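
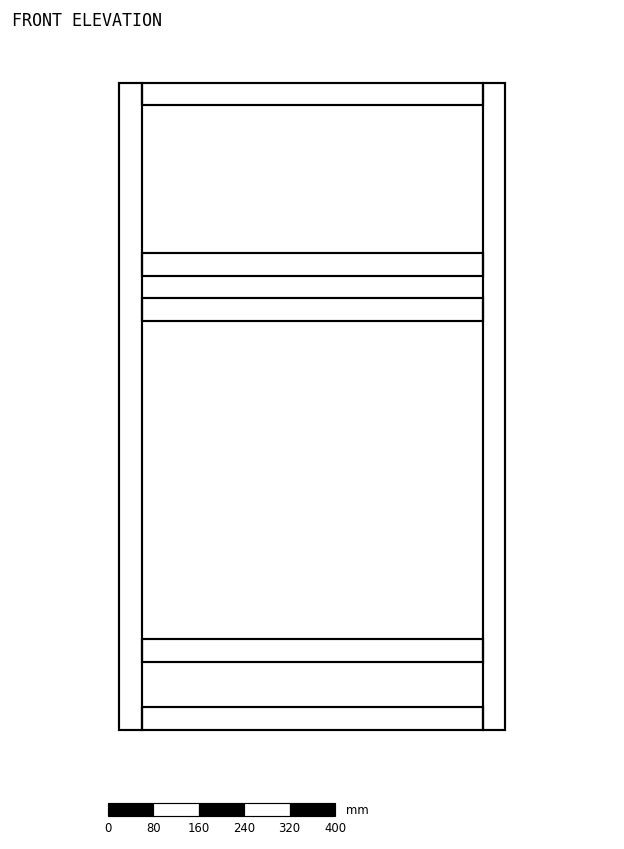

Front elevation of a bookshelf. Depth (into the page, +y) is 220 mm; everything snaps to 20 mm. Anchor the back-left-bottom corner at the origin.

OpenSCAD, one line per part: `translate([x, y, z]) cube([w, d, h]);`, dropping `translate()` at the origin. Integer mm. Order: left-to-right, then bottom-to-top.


cube([40, 220, 1140]);
translate([40, 0, 0]) cube([600, 220, 40]);
translate([40, 0, 120]) cube([600, 220, 40]);
translate([40, 0, 720]) cube([600, 220, 40]);
translate([40, 0, 800]) cube([600, 220, 40]);
translate([40, 0, 1100]) cube([600, 220, 40]);
translate([640, 0, 0]) cube([40, 220, 1140]);


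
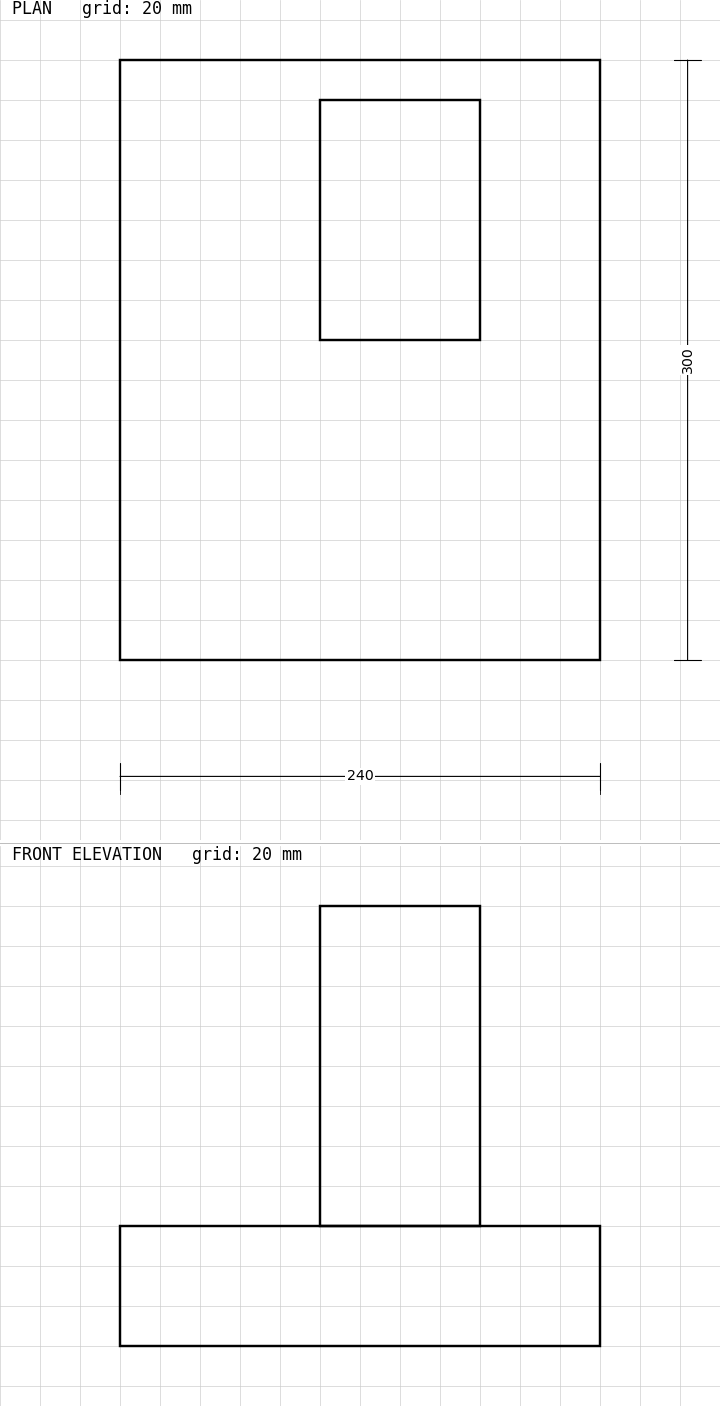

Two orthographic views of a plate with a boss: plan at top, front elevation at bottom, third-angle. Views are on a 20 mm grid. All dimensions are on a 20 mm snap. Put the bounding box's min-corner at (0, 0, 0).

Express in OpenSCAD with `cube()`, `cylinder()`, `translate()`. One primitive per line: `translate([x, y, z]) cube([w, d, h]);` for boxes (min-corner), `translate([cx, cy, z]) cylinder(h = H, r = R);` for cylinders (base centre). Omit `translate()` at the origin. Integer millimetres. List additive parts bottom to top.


cube([240, 300, 60]);
translate([100, 160, 60]) cube([80, 120, 160]);


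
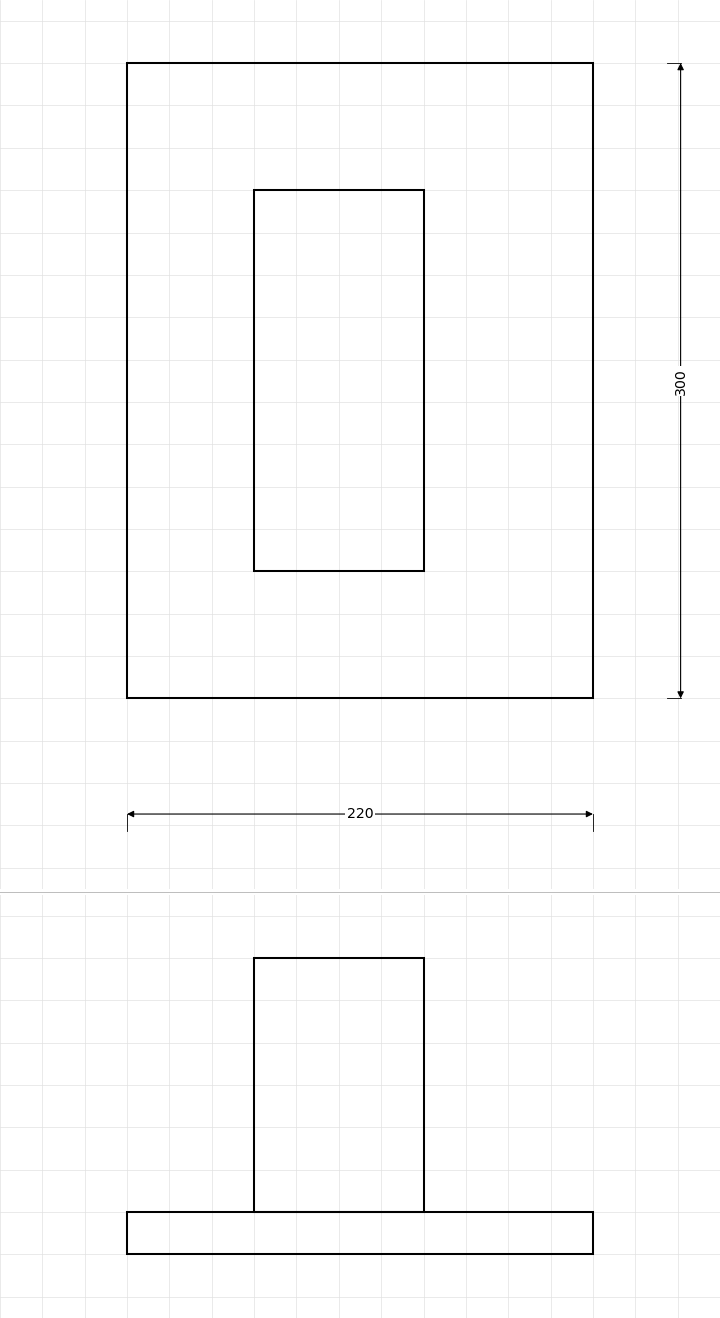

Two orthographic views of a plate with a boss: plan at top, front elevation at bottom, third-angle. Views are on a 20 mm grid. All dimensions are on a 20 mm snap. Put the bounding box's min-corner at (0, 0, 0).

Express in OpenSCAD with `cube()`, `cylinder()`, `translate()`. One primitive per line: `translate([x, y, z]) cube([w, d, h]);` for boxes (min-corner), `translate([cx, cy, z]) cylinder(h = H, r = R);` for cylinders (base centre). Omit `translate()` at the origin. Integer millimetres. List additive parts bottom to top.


cube([220, 300, 20]);
translate([60, 60, 20]) cube([80, 180, 120]);


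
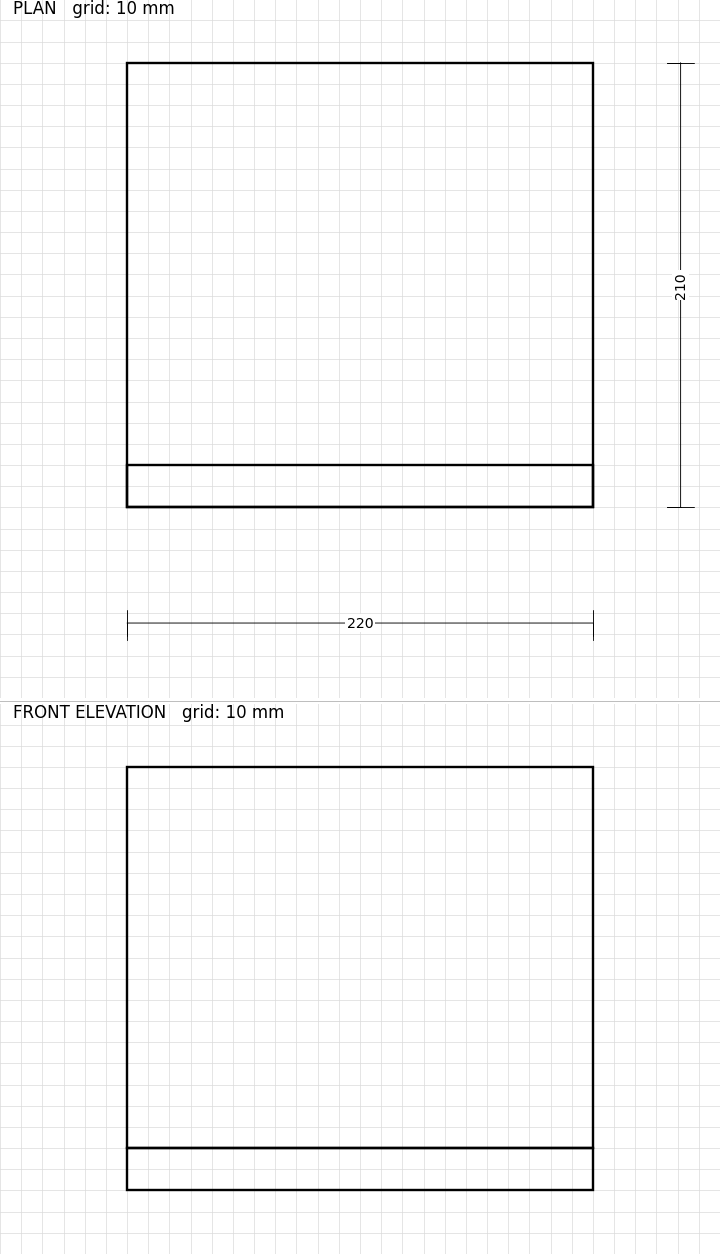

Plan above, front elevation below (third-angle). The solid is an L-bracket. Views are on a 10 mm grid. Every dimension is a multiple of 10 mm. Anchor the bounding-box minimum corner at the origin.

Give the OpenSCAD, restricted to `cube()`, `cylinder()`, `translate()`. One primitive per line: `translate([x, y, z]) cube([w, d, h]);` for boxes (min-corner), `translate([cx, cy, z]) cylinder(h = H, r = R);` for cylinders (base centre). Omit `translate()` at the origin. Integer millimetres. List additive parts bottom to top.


cube([220, 210, 20]);
translate([0, 0, 20]) cube([220, 20, 180]);


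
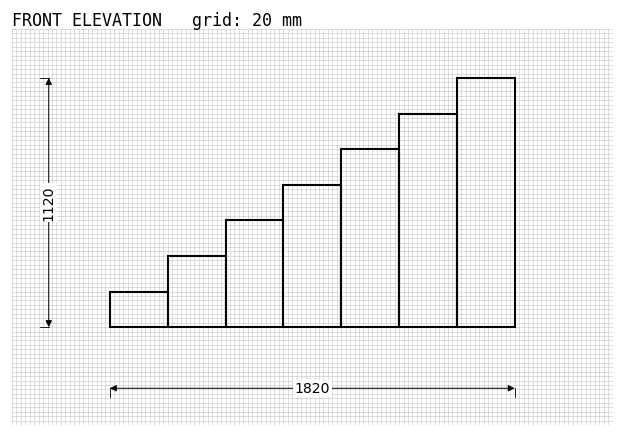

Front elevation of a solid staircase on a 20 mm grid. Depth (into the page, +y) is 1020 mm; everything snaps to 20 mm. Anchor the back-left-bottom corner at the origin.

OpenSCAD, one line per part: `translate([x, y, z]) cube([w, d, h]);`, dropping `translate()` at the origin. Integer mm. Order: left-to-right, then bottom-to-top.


cube([260, 1020, 160]);
translate([260, 0, 0]) cube([260, 1020, 320]);
translate([520, 0, 0]) cube([260, 1020, 480]);
translate([780, 0, 0]) cube([260, 1020, 640]);
translate([1040, 0, 0]) cube([260, 1020, 800]);
translate([1300, 0, 0]) cube([260, 1020, 960]);
translate([1560, 0, 0]) cube([260, 1020, 1120]);


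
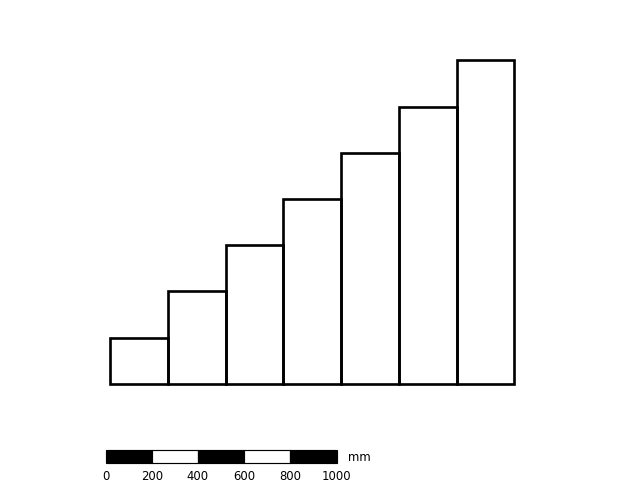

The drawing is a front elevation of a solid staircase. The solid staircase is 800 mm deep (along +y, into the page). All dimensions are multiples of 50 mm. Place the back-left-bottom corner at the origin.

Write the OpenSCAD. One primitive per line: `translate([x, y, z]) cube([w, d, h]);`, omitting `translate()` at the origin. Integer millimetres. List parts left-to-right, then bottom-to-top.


cube([250, 800, 200]);
translate([250, 0, 0]) cube([250, 800, 400]);
translate([500, 0, 0]) cube([250, 800, 600]);
translate([750, 0, 0]) cube([250, 800, 800]);
translate([1000, 0, 0]) cube([250, 800, 1000]);
translate([1250, 0, 0]) cube([250, 800, 1200]);
translate([1500, 0, 0]) cube([250, 800, 1400]);


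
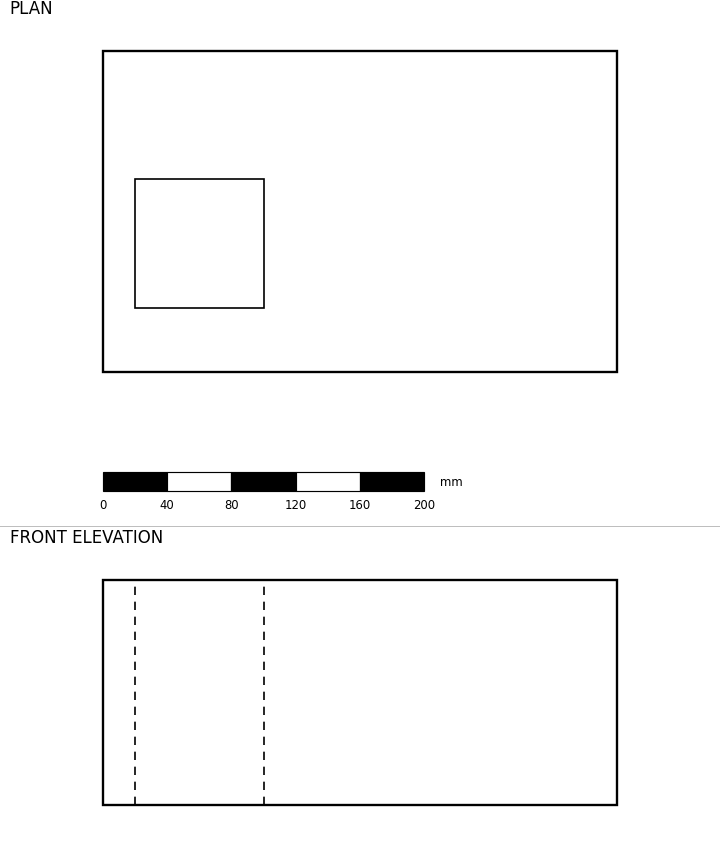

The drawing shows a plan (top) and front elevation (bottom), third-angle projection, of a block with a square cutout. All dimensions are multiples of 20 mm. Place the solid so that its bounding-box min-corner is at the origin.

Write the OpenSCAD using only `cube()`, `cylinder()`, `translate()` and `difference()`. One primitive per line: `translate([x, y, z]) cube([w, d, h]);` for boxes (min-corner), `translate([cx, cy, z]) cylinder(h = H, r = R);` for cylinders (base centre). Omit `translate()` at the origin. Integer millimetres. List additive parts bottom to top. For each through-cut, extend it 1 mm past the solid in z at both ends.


difference() {
  cube([320, 200, 140]);
  translate([20, 40, -1]) cube([80, 80, 142]);
}


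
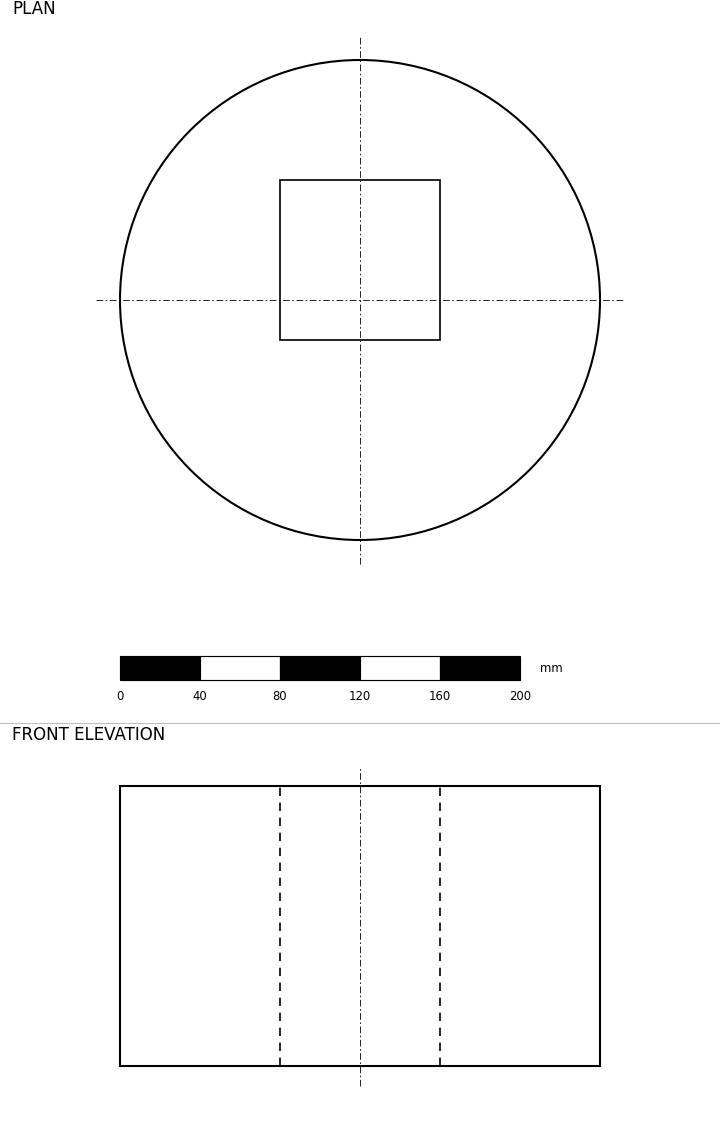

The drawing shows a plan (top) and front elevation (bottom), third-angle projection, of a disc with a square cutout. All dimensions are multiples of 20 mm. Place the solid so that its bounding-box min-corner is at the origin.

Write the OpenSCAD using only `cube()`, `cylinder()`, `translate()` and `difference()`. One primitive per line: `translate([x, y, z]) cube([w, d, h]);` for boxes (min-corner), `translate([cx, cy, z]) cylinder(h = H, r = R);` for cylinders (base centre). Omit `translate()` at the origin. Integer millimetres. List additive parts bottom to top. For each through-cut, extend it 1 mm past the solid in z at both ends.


difference() {
  translate([120, 120, 0]) cylinder(h = 140, r = 120);
  translate([80, 100, -1]) cube([80, 80, 142]);
}


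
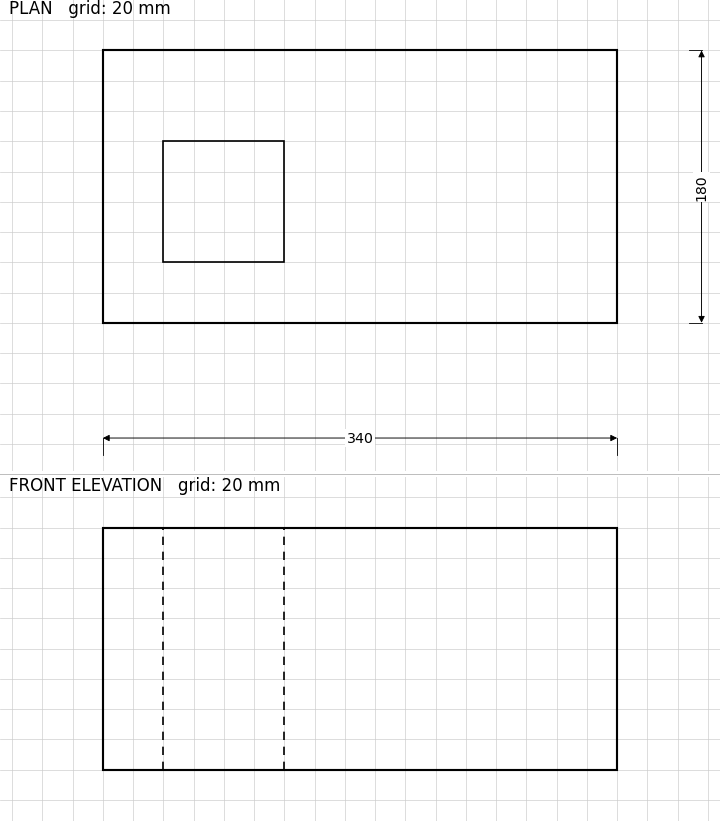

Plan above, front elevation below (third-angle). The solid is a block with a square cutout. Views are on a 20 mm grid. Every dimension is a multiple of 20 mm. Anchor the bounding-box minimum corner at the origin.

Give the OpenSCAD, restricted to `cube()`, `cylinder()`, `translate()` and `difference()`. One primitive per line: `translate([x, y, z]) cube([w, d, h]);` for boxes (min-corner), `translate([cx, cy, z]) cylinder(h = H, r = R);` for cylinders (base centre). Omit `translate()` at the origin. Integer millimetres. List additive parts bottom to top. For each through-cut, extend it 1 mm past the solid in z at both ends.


difference() {
  cube([340, 180, 160]);
  translate([40, 40, -1]) cube([80, 80, 162]);
}


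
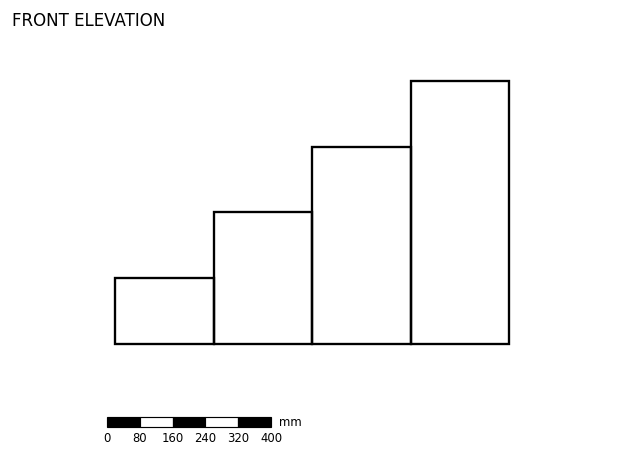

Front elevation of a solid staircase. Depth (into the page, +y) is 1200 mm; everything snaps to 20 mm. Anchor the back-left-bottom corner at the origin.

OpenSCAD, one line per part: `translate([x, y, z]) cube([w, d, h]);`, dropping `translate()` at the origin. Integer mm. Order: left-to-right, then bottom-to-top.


cube([240, 1200, 160]);
translate([240, 0, 0]) cube([240, 1200, 320]);
translate([480, 0, 0]) cube([240, 1200, 480]);
translate([720, 0, 0]) cube([240, 1200, 640]);


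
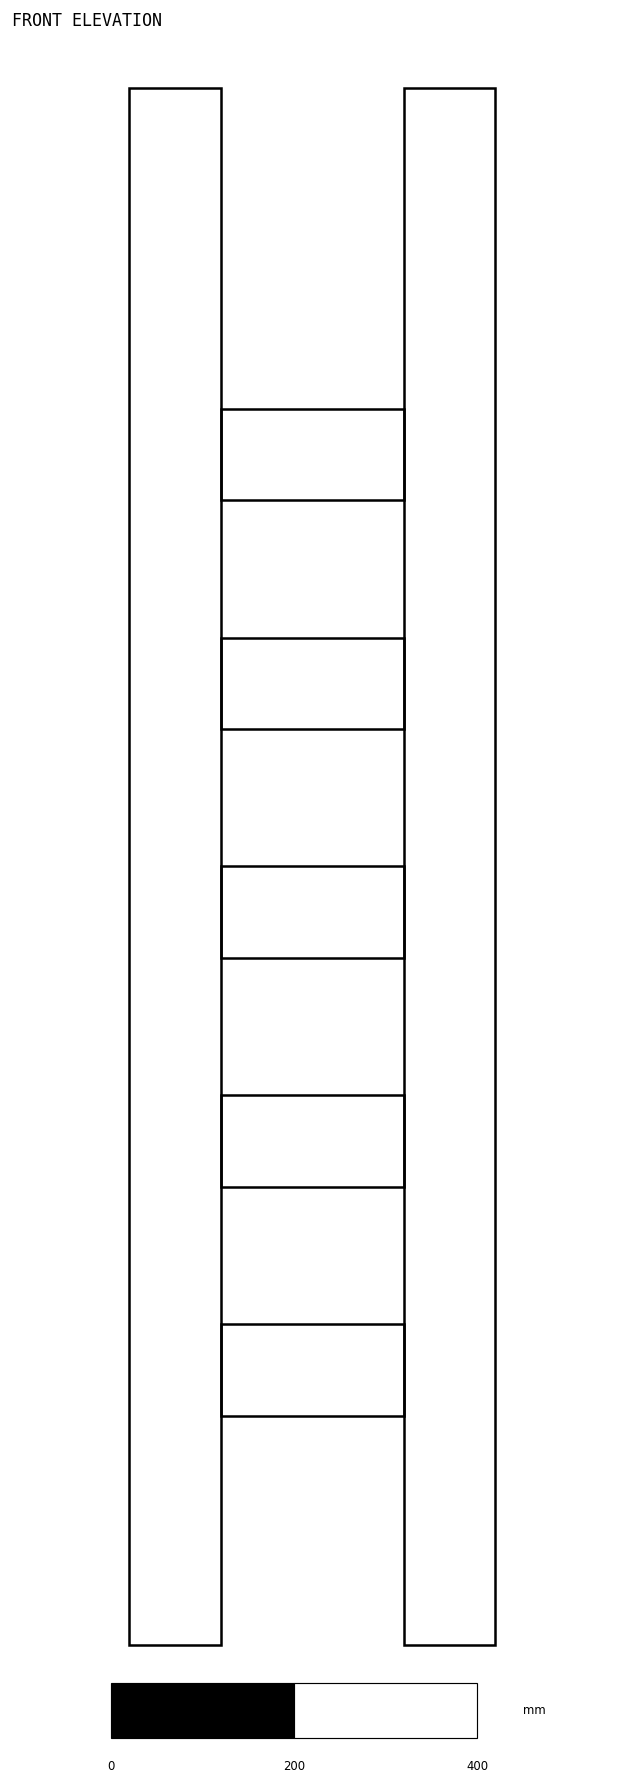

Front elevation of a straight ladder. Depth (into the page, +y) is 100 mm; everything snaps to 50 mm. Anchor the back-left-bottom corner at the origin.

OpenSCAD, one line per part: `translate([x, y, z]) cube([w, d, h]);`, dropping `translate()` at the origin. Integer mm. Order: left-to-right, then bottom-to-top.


cube([100, 100, 1700]);
translate([100, 0, 250]) cube([200, 100, 100]);
translate([100, 0, 500]) cube([200, 100, 100]);
translate([100, 0, 750]) cube([200, 100, 100]);
translate([100, 0, 1000]) cube([200, 100, 100]);
translate([100, 0, 1250]) cube([200, 100, 100]);
translate([300, 0, 0]) cube([100, 100, 1700]);


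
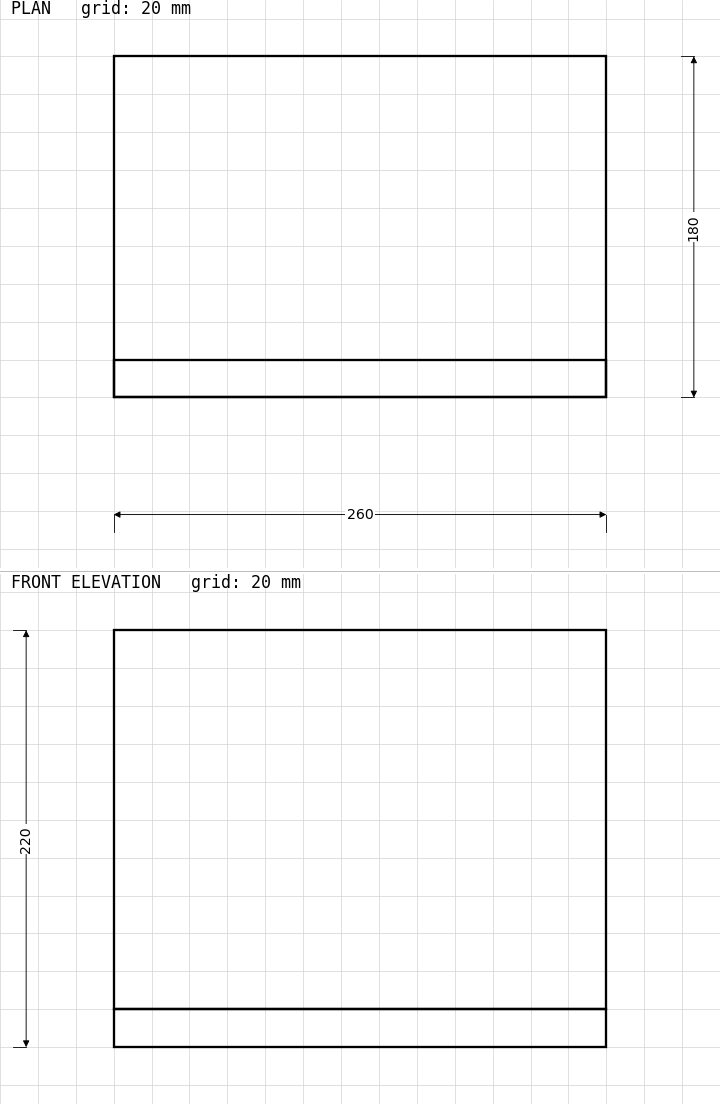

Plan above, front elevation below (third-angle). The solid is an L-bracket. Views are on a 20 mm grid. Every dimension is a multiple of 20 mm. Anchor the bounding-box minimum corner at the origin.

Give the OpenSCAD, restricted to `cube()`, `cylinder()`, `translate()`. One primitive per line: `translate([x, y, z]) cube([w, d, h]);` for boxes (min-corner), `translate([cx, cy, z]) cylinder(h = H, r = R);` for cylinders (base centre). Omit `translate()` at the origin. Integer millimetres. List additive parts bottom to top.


cube([260, 180, 20]);
translate([0, 0, 20]) cube([260, 20, 200]);


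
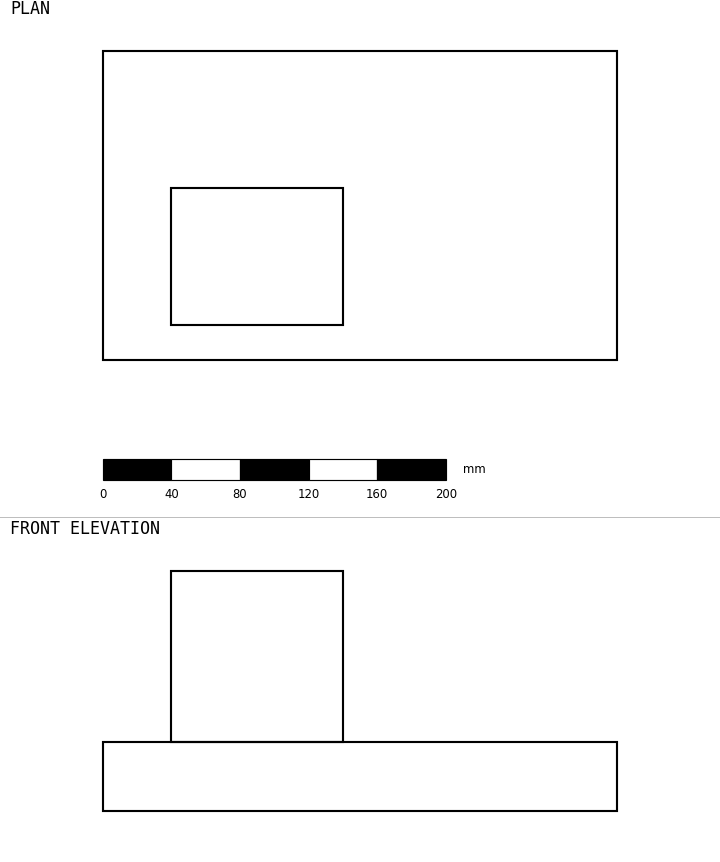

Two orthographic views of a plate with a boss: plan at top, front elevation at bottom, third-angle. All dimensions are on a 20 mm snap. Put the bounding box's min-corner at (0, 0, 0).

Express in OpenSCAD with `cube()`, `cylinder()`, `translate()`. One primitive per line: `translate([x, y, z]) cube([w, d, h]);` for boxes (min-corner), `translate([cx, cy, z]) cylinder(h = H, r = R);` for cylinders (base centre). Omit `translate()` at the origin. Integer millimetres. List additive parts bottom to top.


cube([300, 180, 40]);
translate([40, 20, 40]) cube([100, 80, 100]);


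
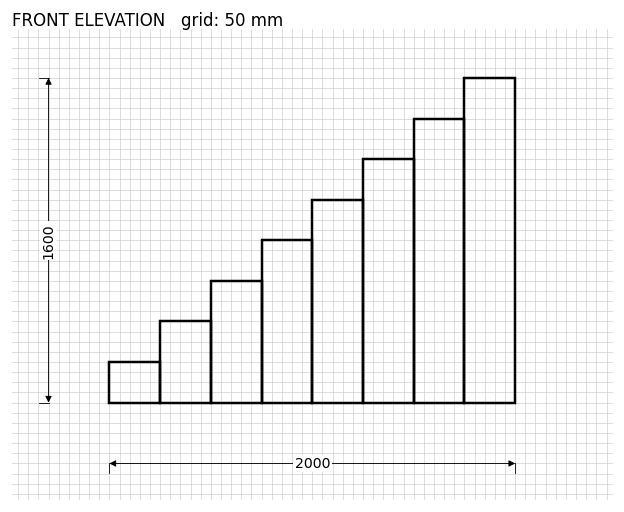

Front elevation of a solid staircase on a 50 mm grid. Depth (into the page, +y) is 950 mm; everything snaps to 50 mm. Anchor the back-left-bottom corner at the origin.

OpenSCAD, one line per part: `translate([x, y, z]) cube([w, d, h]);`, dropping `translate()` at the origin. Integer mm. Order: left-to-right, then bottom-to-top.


cube([250, 950, 200]);
translate([250, 0, 0]) cube([250, 950, 400]);
translate([500, 0, 0]) cube([250, 950, 600]);
translate([750, 0, 0]) cube([250, 950, 800]);
translate([1000, 0, 0]) cube([250, 950, 1000]);
translate([1250, 0, 0]) cube([250, 950, 1200]);
translate([1500, 0, 0]) cube([250, 950, 1400]);
translate([1750, 0, 0]) cube([250, 950, 1600]);


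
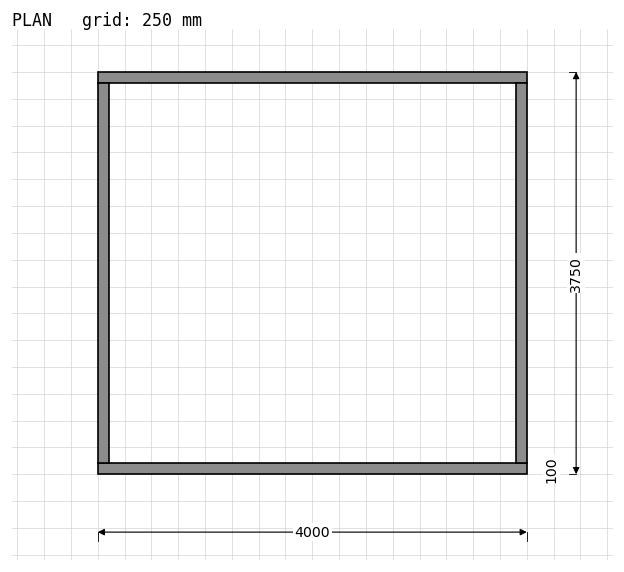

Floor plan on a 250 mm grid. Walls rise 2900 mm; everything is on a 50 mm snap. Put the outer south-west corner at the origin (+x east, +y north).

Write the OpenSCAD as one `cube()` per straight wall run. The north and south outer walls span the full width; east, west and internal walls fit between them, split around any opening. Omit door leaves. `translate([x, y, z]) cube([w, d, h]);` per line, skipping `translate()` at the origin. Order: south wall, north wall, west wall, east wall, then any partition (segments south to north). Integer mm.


cube([4000, 100, 2900]);
translate([0, 3650, 0]) cube([4000, 100, 2900]);
translate([0, 100, 0]) cube([100, 3550, 2900]);
translate([3900, 100, 0]) cube([100, 3550, 2900]);


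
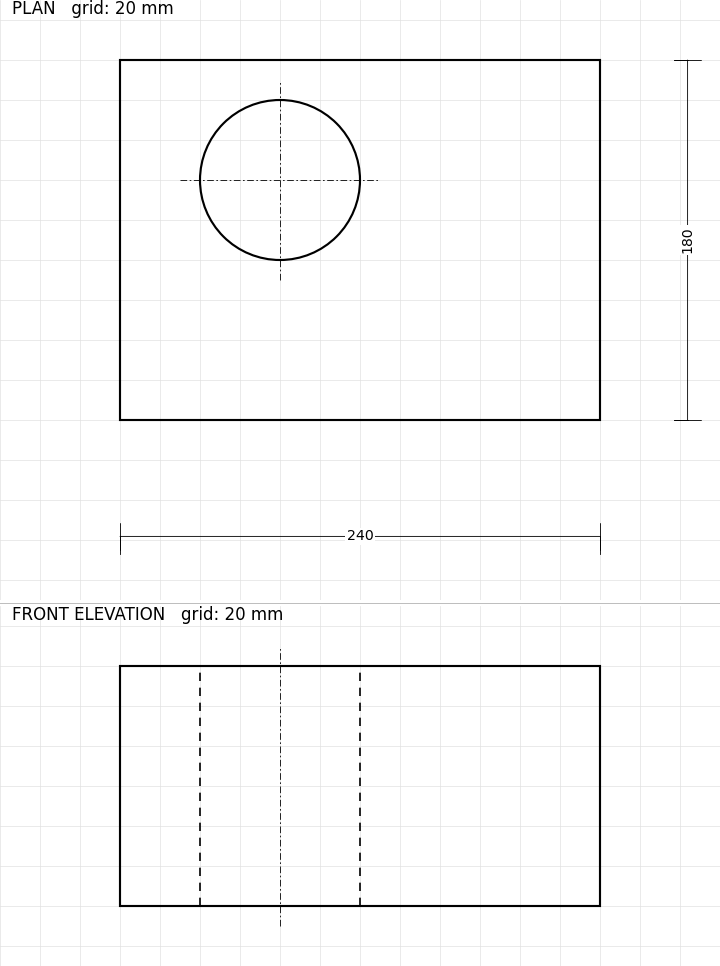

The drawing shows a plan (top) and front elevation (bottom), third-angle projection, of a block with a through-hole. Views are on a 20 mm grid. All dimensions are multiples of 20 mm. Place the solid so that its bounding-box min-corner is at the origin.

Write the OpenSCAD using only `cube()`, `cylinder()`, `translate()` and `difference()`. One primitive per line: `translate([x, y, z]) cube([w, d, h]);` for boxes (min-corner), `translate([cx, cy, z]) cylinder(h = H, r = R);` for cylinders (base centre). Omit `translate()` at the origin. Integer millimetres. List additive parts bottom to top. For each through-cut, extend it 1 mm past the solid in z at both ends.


difference() {
  cube([240, 180, 120]);
  translate([80, 120, -1]) cylinder(h = 122, r = 40);
}


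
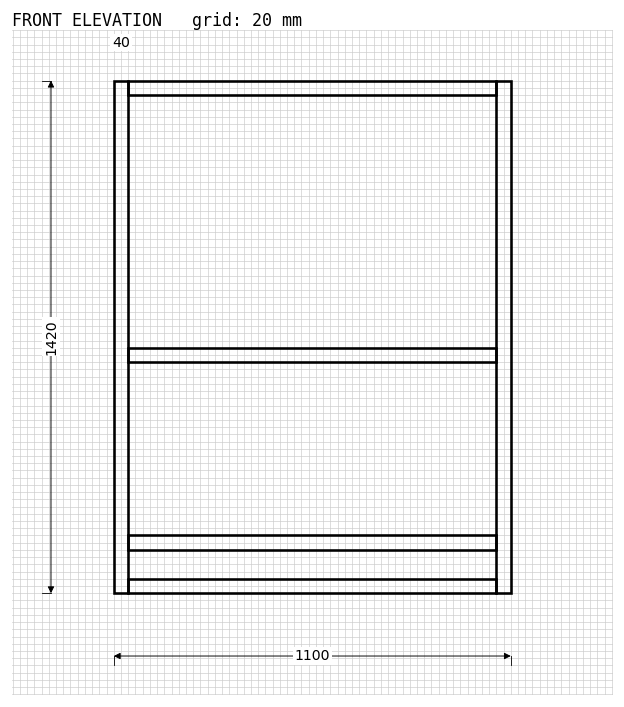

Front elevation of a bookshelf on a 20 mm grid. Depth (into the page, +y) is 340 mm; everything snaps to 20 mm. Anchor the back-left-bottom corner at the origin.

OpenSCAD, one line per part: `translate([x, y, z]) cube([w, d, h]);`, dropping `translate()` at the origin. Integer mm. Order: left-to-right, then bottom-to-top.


cube([40, 340, 1420]);
translate([40, 0, 0]) cube([1020, 340, 40]);
translate([40, 0, 120]) cube([1020, 340, 40]);
translate([40, 0, 640]) cube([1020, 340, 40]);
translate([40, 0, 1380]) cube([1020, 340, 40]);
translate([1060, 0, 0]) cube([40, 340, 1420]);


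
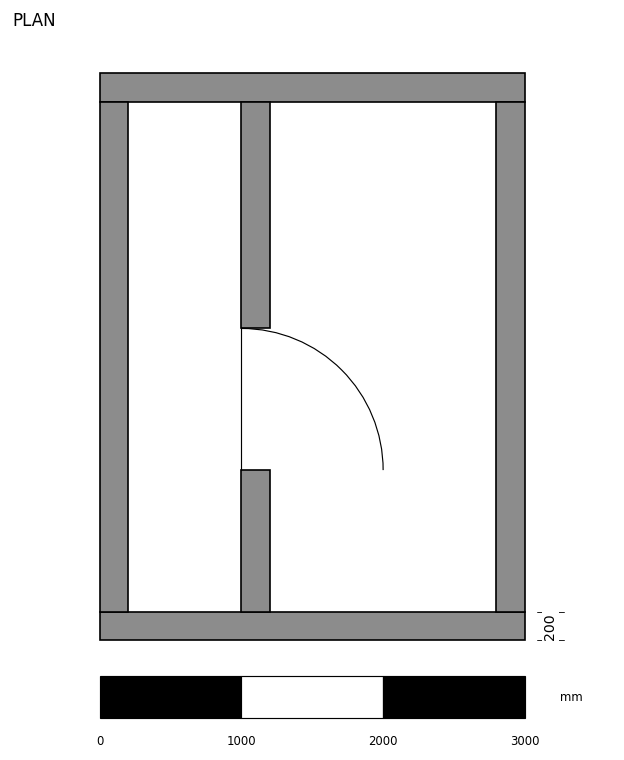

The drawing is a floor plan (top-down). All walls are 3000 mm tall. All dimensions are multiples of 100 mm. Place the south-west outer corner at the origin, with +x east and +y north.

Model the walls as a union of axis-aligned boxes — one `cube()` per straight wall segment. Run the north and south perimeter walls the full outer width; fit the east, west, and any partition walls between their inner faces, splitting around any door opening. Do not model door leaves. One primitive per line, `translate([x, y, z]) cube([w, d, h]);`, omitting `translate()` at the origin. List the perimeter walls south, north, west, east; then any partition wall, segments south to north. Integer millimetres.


cube([3000, 200, 3000]);
translate([0, 3800, 0]) cube([3000, 200, 3000]);
translate([0, 200, 0]) cube([200, 3600, 3000]);
translate([2800, 200, 0]) cube([200, 3600, 3000]);
translate([1000, 200, 0]) cube([200, 1000, 3000]);
translate([1000, 2200, 0]) cube([200, 1600, 3000]);


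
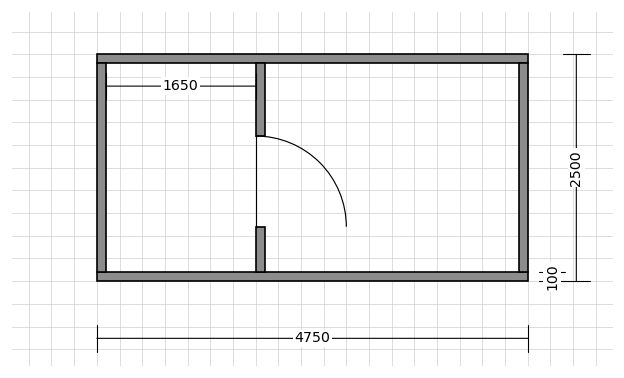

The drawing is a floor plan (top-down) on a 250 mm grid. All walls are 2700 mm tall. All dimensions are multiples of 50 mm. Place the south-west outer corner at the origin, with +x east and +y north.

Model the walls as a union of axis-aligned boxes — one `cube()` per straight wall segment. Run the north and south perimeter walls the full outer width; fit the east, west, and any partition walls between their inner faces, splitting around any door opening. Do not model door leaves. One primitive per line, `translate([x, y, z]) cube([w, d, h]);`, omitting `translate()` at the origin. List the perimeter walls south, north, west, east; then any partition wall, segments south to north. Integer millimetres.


cube([4750, 100, 2700]);
translate([0, 2400, 0]) cube([4750, 100, 2700]);
translate([0, 100, 0]) cube([100, 2300, 2700]);
translate([4650, 100, 0]) cube([100, 2300, 2700]);
translate([1750, 100, 0]) cube([100, 500, 2700]);
translate([1750, 1600, 0]) cube([100, 800, 2700]);


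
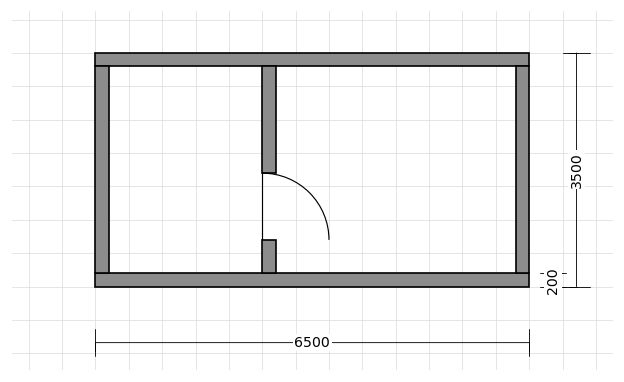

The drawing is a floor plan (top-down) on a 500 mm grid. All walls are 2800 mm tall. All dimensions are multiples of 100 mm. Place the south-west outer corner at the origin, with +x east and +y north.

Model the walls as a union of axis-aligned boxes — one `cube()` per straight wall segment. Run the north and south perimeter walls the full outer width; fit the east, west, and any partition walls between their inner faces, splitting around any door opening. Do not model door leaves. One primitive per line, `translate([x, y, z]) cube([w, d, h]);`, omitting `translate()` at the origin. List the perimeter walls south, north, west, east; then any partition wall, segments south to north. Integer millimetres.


cube([6500, 200, 2800]);
translate([0, 3300, 0]) cube([6500, 200, 2800]);
translate([0, 200, 0]) cube([200, 3100, 2800]);
translate([6300, 200, 0]) cube([200, 3100, 2800]);
translate([2500, 200, 0]) cube([200, 500, 2800]);
translate([2500, 1700, 0]) cube([200, 1600, 2800]);


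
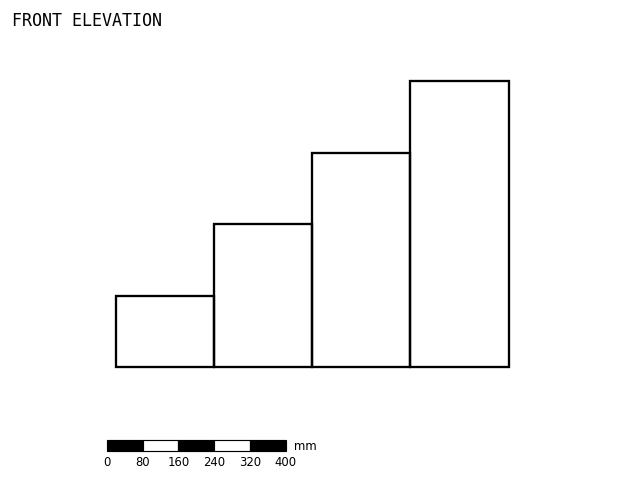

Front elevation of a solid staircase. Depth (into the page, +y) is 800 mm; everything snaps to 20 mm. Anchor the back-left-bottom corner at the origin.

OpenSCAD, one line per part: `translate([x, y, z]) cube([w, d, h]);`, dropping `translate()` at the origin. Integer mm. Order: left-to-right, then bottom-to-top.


cube([220, 800, 160]);
translate([220, 0, 0]) cube([220, 800, 320]);
translate([440, 0, 0]) cube([220, 800, 480]);
translate([660, 0, 0]) cube([220, 800, 640]);


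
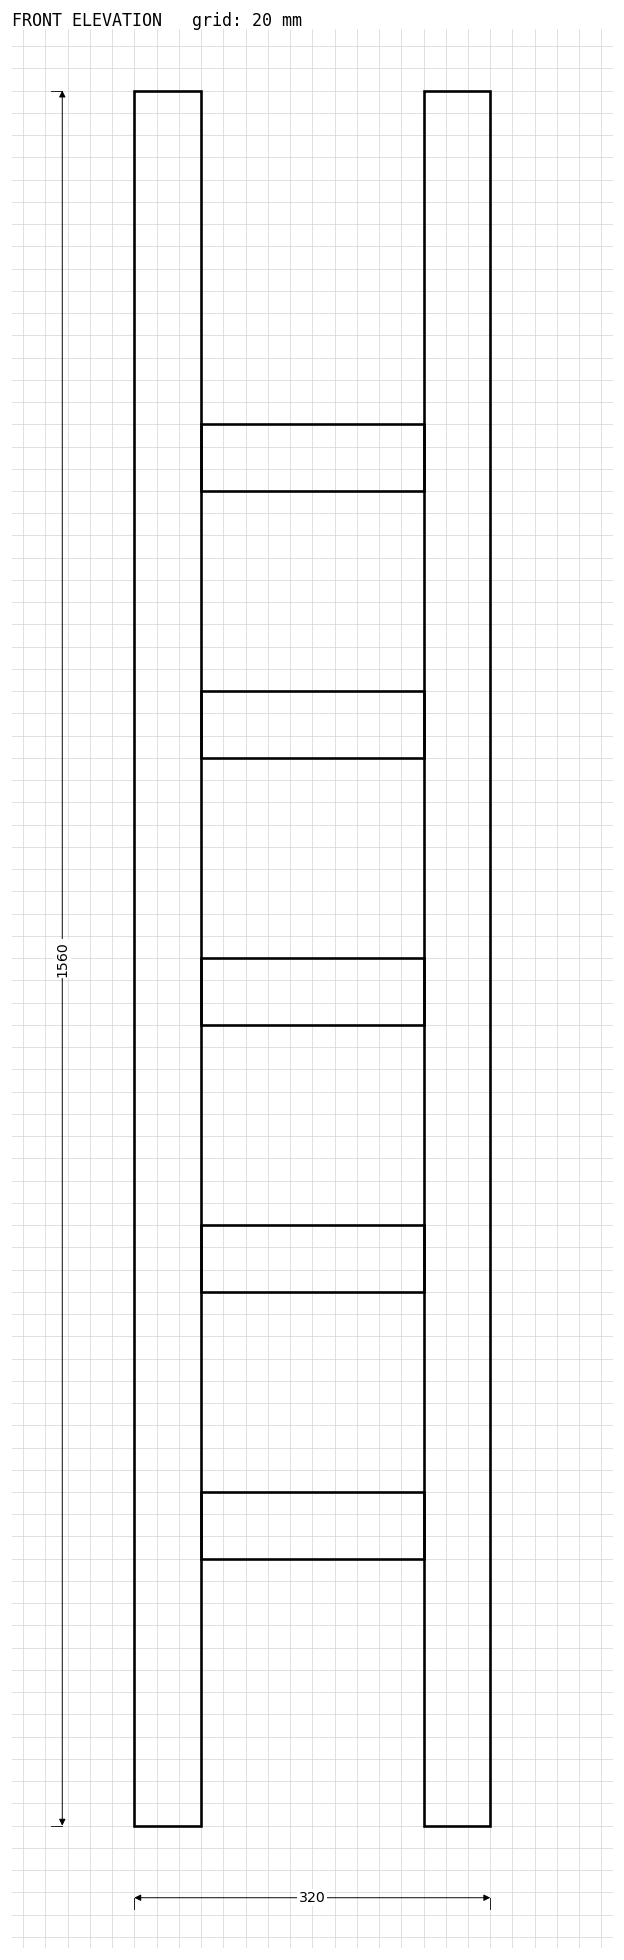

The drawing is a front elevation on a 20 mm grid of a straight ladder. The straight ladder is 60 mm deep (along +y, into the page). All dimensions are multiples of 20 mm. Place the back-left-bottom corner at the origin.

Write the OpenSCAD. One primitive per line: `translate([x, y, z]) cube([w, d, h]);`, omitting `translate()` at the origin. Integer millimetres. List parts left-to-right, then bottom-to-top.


cube([60, 60, 1560]);
translate([60, 0, 240]) cube([200, 60, 60]);
translate([60, 0, 480]) cube([200, 60, 60]);
translate([60, 0, 720]) cube([200, 60, 60]);
translate([60, 0, 960]) cube([200, 60, 60]);
translate([60, 0, 1200]) cube([200, 60, 60]);
translate([260, 0, 0]) cube([60, 60, 1560]);


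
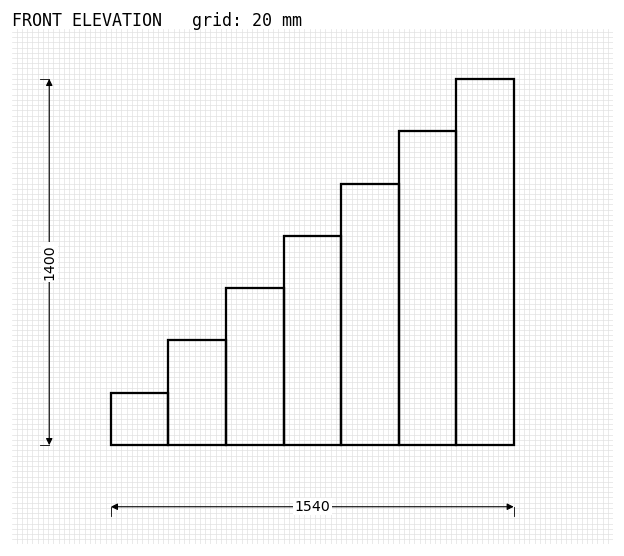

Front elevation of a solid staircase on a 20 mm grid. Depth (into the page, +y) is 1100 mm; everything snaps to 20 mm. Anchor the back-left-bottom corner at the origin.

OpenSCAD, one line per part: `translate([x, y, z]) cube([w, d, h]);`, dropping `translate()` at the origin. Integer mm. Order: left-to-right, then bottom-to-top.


cube([220, 1100, 200]);
translate([220, 0, 0]) cube([220, 1100, 400]);
translate([440, 0, 0]) cube([220, 1100, 600]);
translate([660, 0, 0]) cube([220, 1100, 800]);
translate([880, 0, 0]) cube([220, 1100, 1000]);
translate([1100, 0, 0]) cube([220, 1100, 1200]);
translate([1320, 0, 0]) cube([220, 1100, 1400]);


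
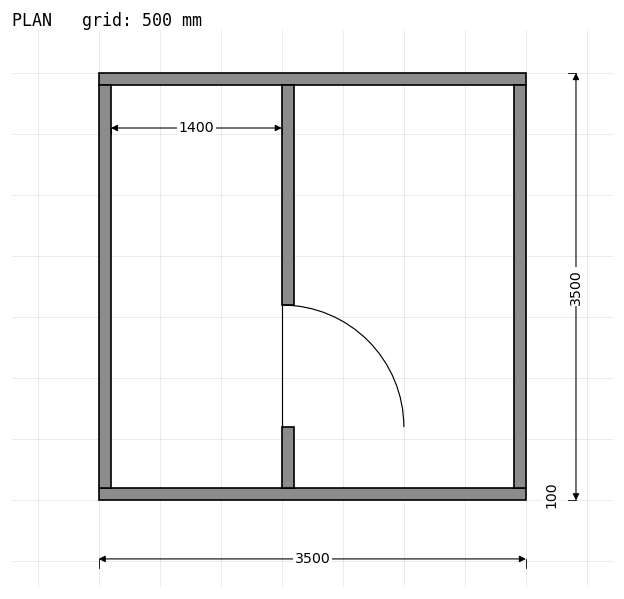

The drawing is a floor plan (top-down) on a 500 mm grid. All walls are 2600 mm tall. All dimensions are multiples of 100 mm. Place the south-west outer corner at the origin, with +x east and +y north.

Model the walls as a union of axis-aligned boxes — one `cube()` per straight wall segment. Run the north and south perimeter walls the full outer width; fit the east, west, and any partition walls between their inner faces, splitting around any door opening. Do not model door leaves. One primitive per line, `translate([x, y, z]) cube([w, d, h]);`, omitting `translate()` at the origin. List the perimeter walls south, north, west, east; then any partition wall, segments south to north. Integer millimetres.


cube([3500, 100, 2600]);
translate([0, 3400, 0]) cube([3500, 100, 2600]);
translate([0, 100, 0]) cube([100, 3300, 2600]);
translate([3400, 100, 0]) cube([100, 3300, 2600]);
translate([1500, 100, 0]) cube([100, 500, 2600]);
translate([1500, 1600, 0]) cube([100, 1800, 2600]);


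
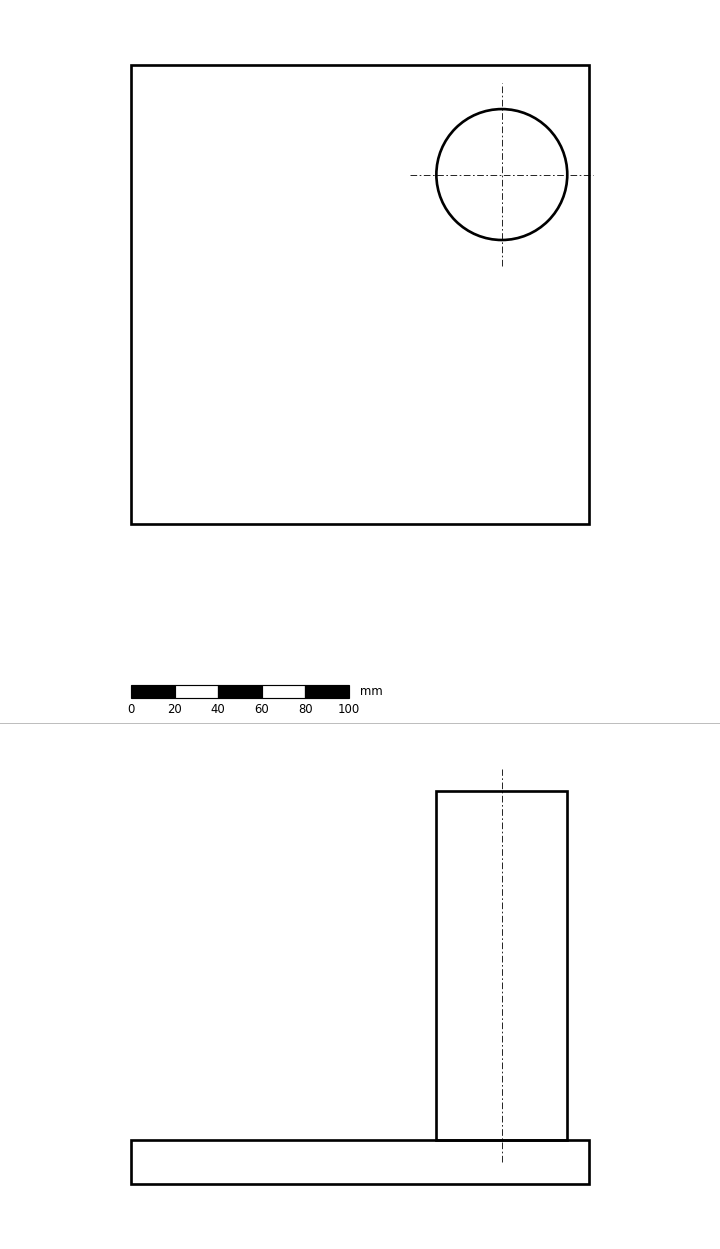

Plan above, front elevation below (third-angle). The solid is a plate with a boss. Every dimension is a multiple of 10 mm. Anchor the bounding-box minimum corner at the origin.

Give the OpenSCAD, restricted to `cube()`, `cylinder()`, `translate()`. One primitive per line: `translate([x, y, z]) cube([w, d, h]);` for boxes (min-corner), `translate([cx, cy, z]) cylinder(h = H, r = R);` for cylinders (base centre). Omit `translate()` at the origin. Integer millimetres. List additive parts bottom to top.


cube([210, 210, 20]);
translate([170, 160, 20]) cylinder(h = 160, r = 30);


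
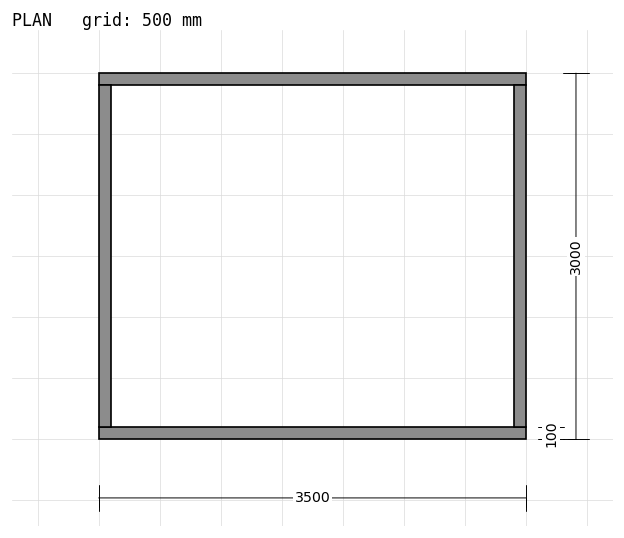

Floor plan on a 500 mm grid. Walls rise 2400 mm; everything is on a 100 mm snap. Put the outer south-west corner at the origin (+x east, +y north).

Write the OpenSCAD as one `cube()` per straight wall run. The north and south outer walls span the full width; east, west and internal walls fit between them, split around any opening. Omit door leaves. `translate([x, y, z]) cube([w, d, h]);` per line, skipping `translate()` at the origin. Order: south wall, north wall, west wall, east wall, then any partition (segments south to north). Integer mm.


cube([3500, 100, 2400]);
translate([0, 2900, 0]) cube([3500, 100, 2400]);
translate([0, 100, 0]) cube([100, 2800, 2400]);
translate([3400, 100, 0]) cube([100, 2800, 2400]);


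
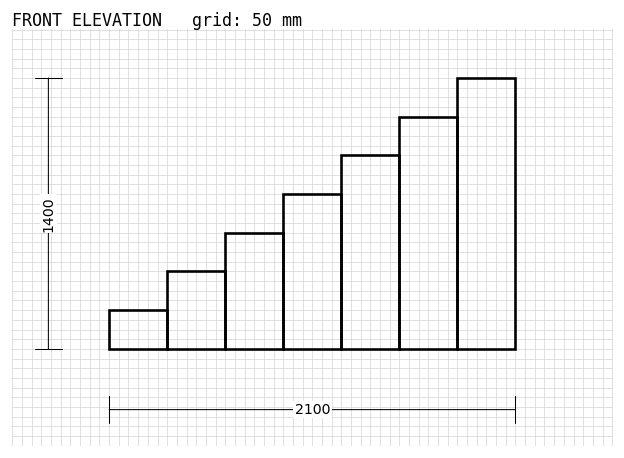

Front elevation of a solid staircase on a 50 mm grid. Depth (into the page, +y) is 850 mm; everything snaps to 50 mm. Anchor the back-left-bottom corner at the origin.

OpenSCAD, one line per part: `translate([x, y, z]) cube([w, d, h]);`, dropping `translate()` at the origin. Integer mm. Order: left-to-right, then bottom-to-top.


cube([300, 850, 200]);
translate([300, 0, 0]) cube([300, 850, 400]);
translate([600, 0, 0]) cube([300, 850, 600]);
translate([900, 0, 0]) cube([300, 850, 800]);
translate([1200, 0, 0]) cube([300, 850, 1000]);
translate([1500, 0, 0]) cube([300, 850, 1200]);
translate([1800, 0, 0]) cube([300, 850, 1400]);


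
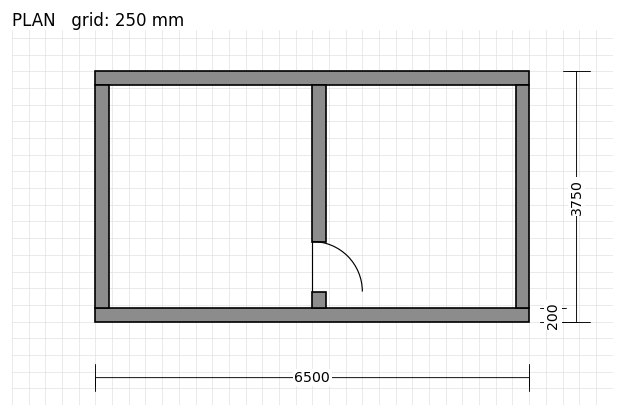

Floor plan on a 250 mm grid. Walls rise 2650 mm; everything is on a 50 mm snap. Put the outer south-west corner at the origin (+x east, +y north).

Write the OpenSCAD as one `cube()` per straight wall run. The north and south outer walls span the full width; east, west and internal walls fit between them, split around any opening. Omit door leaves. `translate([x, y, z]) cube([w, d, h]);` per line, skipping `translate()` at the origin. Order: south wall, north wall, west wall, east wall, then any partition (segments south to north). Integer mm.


cube([6500, 200, 2650]);
translate([0, 3550, 0]) cube([6500, 200, 2650]);
translate([0, 200, 0]) cube([200, 3350, 2650]);
translate([6300, 200, 0]) cube([200, 3350, 2650]);
translate([3250, 200, 0]) cube([200, 250, 2650]);
translate([3250, 1200, 0]) cube([200, 2350, 2650]);


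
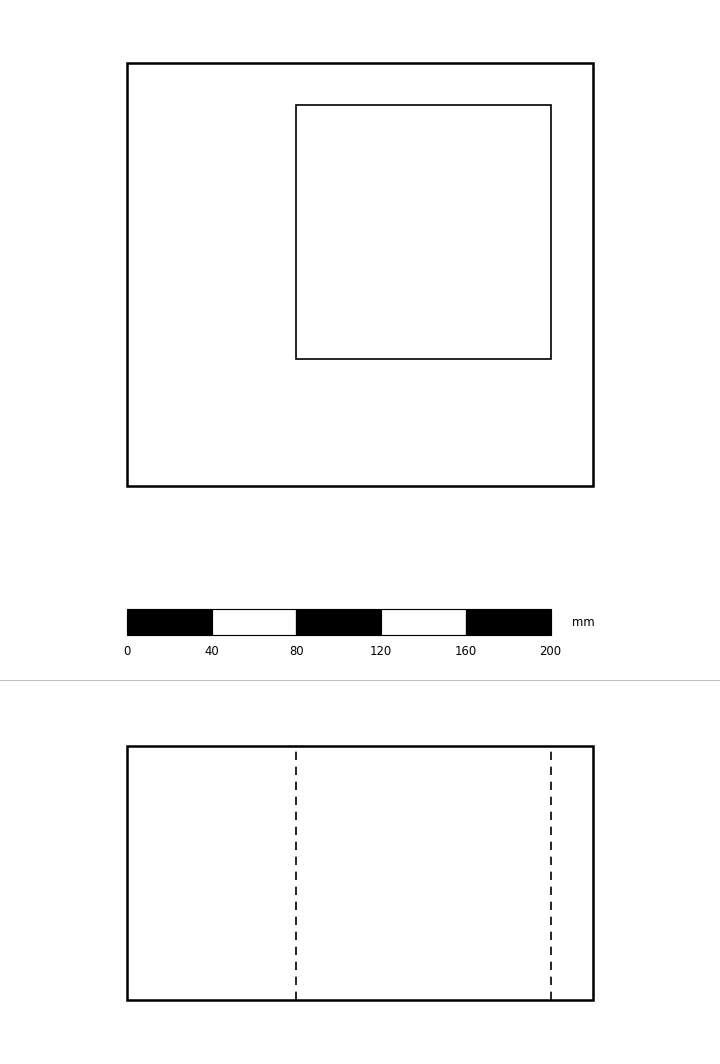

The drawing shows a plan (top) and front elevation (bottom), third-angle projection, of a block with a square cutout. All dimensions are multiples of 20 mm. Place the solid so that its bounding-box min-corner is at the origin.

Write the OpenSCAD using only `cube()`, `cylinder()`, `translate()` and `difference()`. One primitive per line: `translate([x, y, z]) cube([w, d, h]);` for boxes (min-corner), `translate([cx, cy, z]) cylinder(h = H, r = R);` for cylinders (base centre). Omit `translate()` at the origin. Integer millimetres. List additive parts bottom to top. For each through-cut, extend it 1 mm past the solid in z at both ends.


difference() {
  cube([220, 200, 120]);
  translate([80, 60, -1]) cube([120, 120, 122]);
}


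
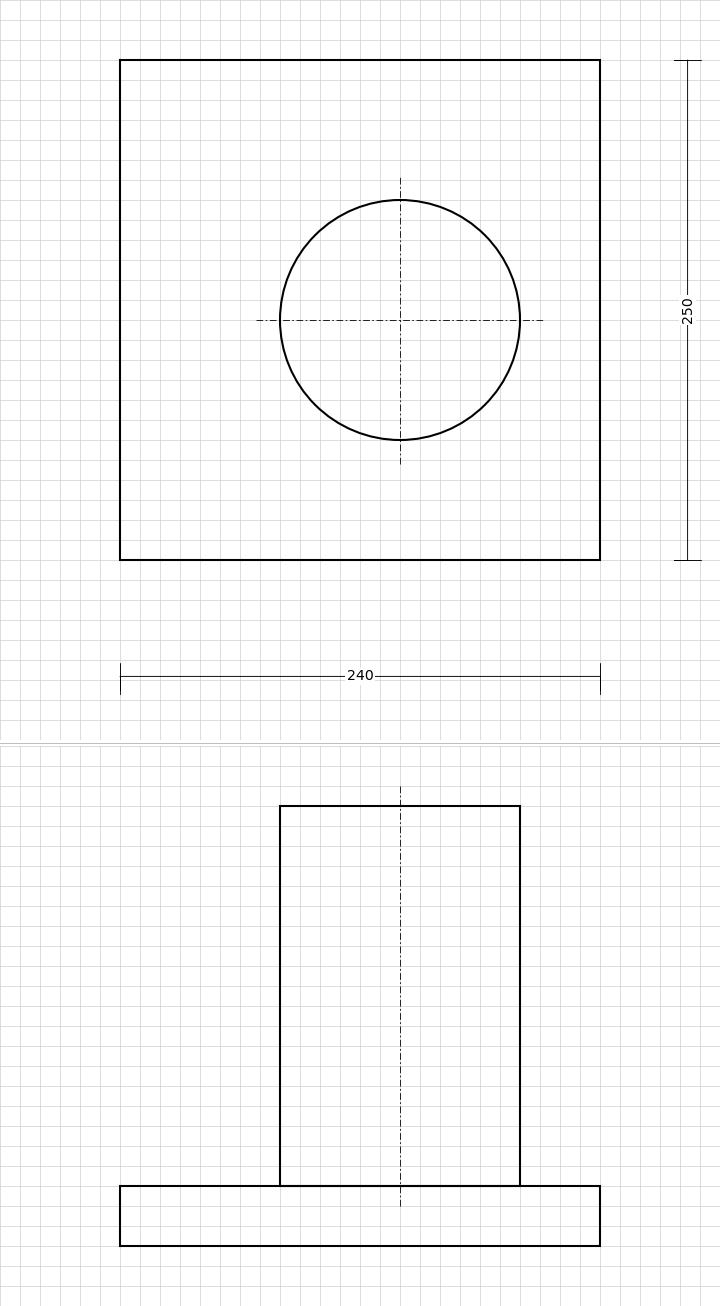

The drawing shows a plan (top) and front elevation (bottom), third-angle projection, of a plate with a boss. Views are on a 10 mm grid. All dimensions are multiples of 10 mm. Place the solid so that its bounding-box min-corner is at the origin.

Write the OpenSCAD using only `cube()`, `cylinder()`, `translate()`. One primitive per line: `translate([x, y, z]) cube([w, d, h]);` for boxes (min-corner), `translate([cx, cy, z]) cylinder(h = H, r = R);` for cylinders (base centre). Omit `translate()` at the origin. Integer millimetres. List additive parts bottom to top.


cube([240, 250, 30]);
translate([140, 120, 30]) cylinder(h = 190, r = 60);


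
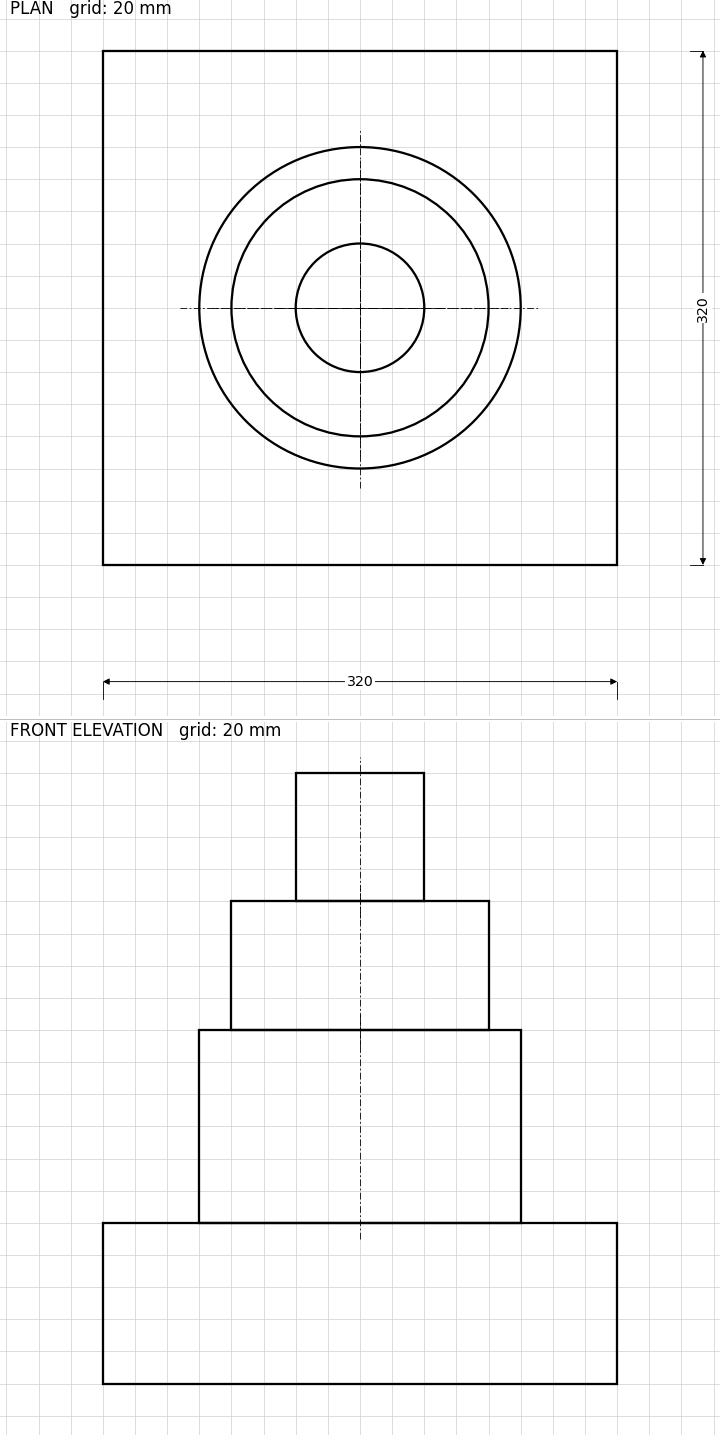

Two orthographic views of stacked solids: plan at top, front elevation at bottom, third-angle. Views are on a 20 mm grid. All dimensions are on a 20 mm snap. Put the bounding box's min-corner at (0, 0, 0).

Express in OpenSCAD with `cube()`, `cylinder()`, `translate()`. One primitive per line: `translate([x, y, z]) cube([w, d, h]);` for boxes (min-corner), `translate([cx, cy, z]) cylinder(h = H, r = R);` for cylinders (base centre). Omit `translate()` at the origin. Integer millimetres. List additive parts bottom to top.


cube([320, 320, 100]);
translate([160, 160, 100]) cylinder(h = 120, r = 100);
translate([160, 160, 220]) cylinder(h = 80, r = 80);
translate([160, 160, 300]) cylinder(h = 80, r = 40);


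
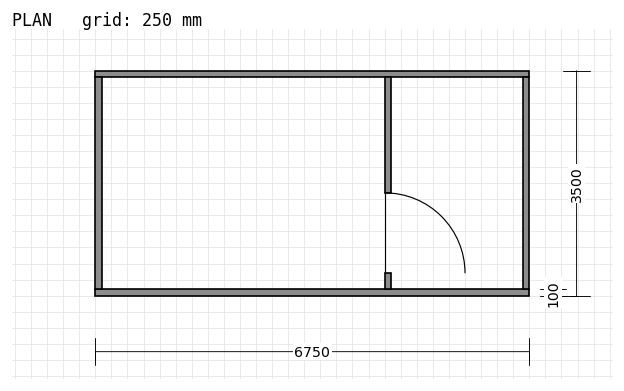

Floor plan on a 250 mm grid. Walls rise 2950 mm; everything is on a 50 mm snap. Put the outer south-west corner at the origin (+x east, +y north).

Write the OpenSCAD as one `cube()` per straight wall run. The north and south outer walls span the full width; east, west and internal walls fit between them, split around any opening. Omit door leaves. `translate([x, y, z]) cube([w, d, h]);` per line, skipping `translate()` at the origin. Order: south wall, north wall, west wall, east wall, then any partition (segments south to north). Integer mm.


cube([6750, 100, 2950]);
translate([0, 3400, 0]) cube([6750, 100, 2950]);
translate([0, 100, 0]) cube([100, 3300, 2950]);
translate([6650, 100, 0]) cube([100, 3300, 2950]);
translate([4500, 100, 0]) cube([100, 250, 2950]);
translate([4500, 1600, 0]) cube([100, 1800, 2950]);


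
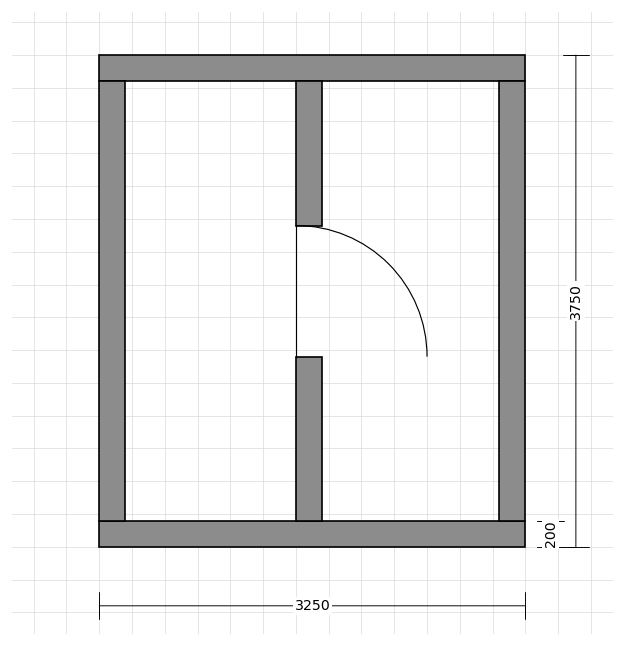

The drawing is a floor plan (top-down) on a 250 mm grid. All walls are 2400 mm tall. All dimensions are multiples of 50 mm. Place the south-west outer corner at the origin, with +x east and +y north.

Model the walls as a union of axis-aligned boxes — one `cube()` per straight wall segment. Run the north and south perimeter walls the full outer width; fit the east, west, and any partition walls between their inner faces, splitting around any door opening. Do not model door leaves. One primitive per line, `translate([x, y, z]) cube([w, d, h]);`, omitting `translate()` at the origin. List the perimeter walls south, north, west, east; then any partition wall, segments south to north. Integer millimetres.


cube([3250, 200, 2400]);
translate([0, 3550, 0]) cube([3250, 200, 2400]);
translate([0, 200, 0]) cube([200, 3350, 2400]);
translate([3050, 200, 0]) cube([200, 3350, 2400]);
translate([1500, 200, 0]) cube([200, 1250, 2400]);
translate([1500, 2450, 0]) cube([200, 1100, 2400]);


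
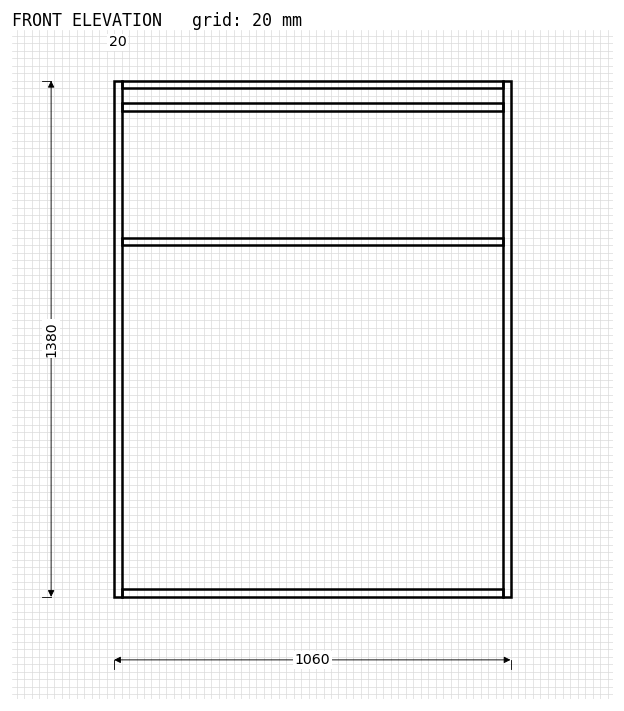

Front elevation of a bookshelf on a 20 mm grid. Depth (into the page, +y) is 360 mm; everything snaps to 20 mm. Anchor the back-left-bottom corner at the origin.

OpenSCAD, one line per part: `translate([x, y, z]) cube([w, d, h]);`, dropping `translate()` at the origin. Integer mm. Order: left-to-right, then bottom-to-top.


cube([20, 360, 1380]);
translate([20, 0, 0]) cube([1020, 360, 20]);
translate([20, 0, 940]) cube([1020, 360, 20]);
translate([20, 0, 1300]) cube([1020, 360, 20]);
translate([20, 0, 1360]) cube([1020, 360, 20]);
translate([1040, 0, 0]) cube([20, 360, 1380]);


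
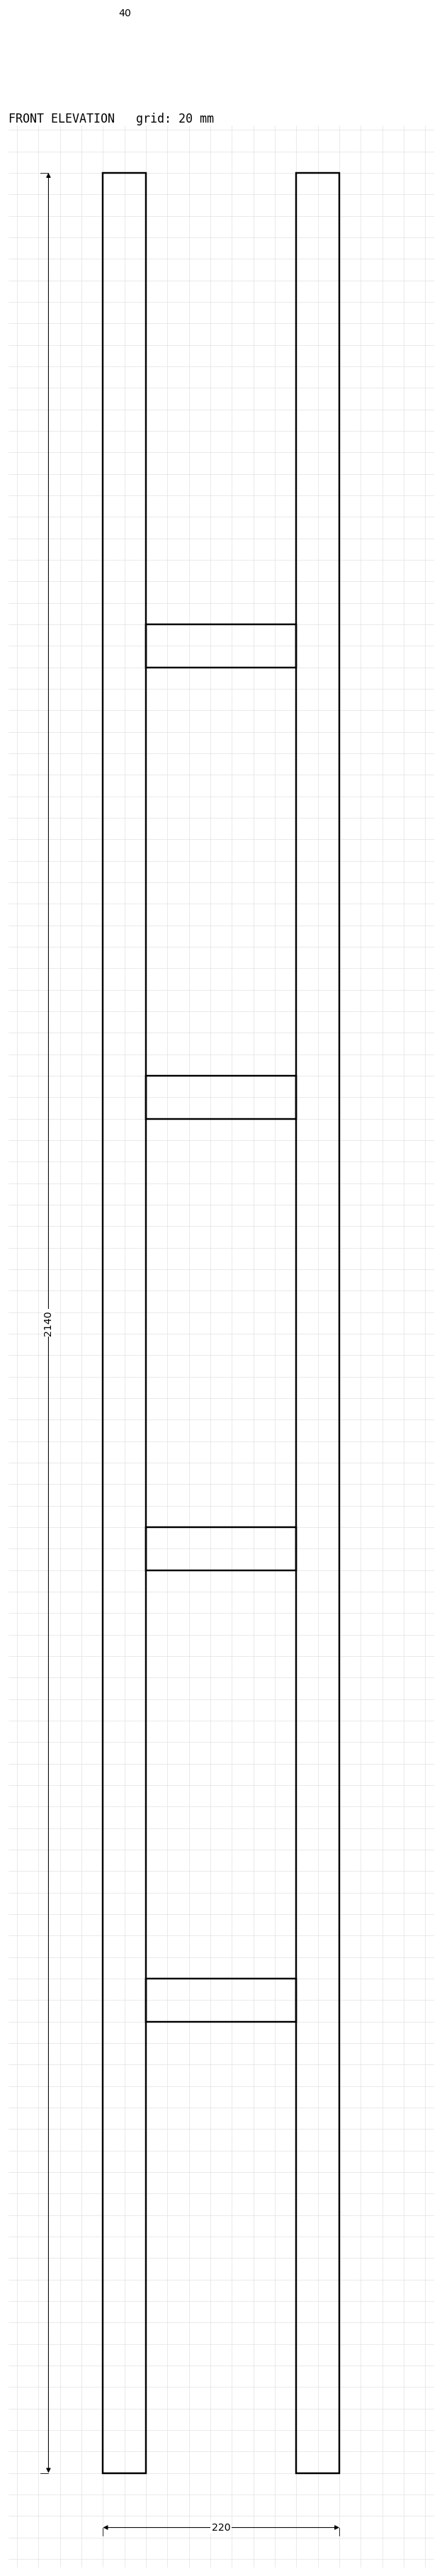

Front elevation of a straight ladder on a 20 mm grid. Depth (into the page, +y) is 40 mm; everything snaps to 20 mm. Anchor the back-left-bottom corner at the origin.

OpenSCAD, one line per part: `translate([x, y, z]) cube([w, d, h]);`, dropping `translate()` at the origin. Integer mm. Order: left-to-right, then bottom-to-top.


cube([40, 40, 2140]);
translate([40, 0, 420]) cube([140, 40, 40]);
translate([40, 0, 840]) cube([140, 40, 40]);
translate([40, 0, 1260]) cube([140, 40, 40]);
translate([40, 0, 1680]) cube([140, 40, 40]);
translate([180, 0, 0]) cube([40, 40, 2140]);


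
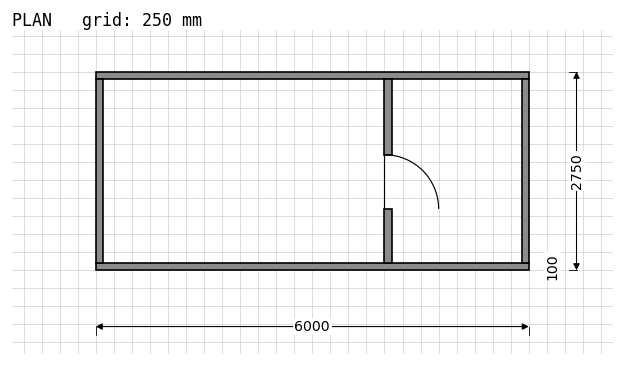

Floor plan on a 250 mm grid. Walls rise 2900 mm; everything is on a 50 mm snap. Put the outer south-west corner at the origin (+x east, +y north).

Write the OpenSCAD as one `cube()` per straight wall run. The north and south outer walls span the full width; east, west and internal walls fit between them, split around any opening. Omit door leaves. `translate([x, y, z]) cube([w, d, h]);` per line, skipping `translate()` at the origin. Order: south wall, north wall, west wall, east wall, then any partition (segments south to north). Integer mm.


cube([6000, 100, 2900]);
translate([0, 2650, 0]) cube([6000, 100, 2900]);
translate([0, 100, 0]) cube([100, 2550, 2900]);
translate([5900, 100, 0]) cube([100, 2550, 2900]);
translate([4000, 100, 0]) cube([100, 750, 2900]);
translate([4000, 1600, 0]) cube([100, 1050, 2900]);


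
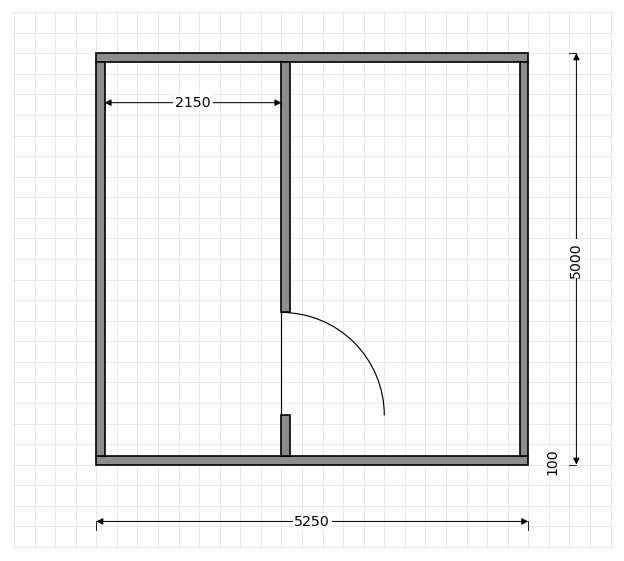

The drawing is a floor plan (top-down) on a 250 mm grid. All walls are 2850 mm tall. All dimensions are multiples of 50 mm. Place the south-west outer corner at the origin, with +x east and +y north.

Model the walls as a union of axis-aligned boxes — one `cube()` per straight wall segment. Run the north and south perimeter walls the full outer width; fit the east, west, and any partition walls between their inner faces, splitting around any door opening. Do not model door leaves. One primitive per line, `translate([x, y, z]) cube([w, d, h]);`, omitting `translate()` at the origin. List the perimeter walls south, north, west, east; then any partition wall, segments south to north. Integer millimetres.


cube([5250, 100, 2850]);
translate([0, 4900, 0]) cube([5250, 100, 2850]);
translate([0, 100, 0]) cube([100, 4800, 2850]);
translate([5150, 100, 0]) cube([100, 4800, 2850]);
translate([2250, 100, 0]) cube([100, 500, 2850]);
translate([2250, 1850, 0]) cube([100, 3050, 2850]);
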